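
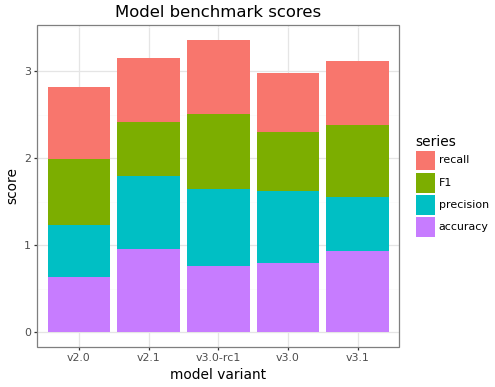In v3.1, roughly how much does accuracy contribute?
≈ 1.0

accuracy top ≈ 1.0, bottom ≈ 0.0; segment ≈ 1.0.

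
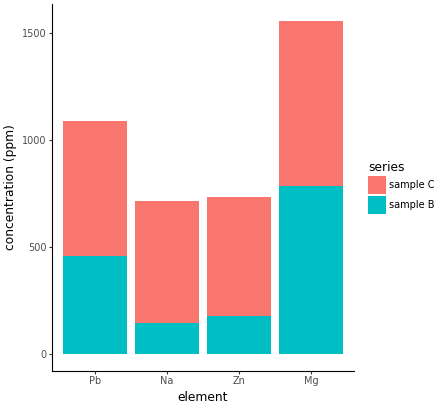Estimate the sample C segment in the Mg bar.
≈ 800

sample C top ≈ 1600, bottom ≈ 800; segment ≈ 800.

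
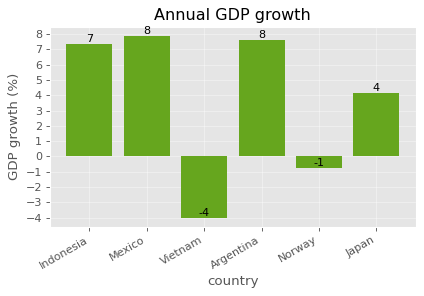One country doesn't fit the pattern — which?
Vietnam ≈ -4; the rest sit between ≈ -1 and ≈ 8.

Vietnam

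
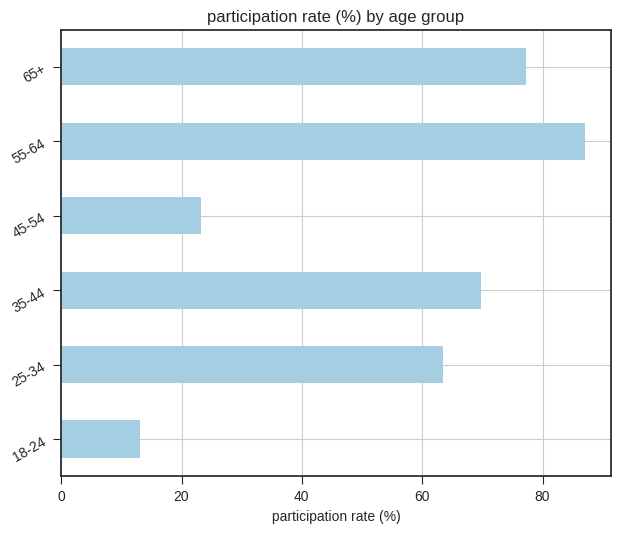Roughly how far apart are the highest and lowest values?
Max 55-64 ≈ 90, min 18-24 ≈ 10; range ≈ 80.

≈ 80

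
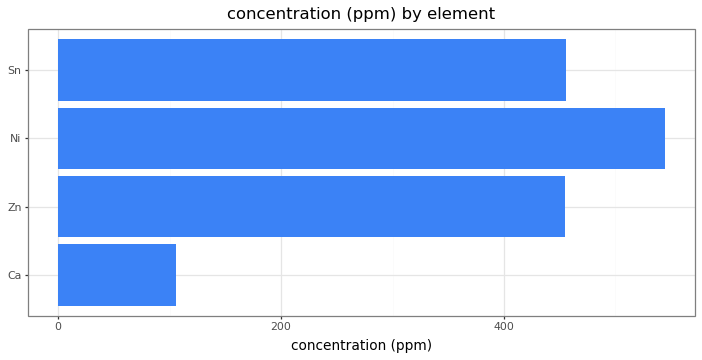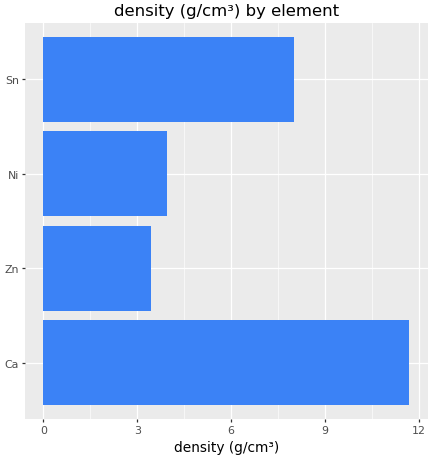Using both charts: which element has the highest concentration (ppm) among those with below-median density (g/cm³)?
Ni

Chart 2 median density (g/cm³) ≈ 6; below-median elements: Zn, Ni. Among those, Ni has the highest concentration (ppm) (≈ 550).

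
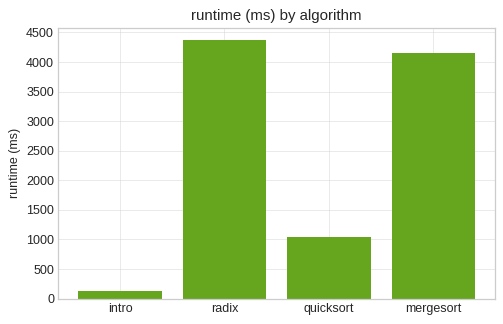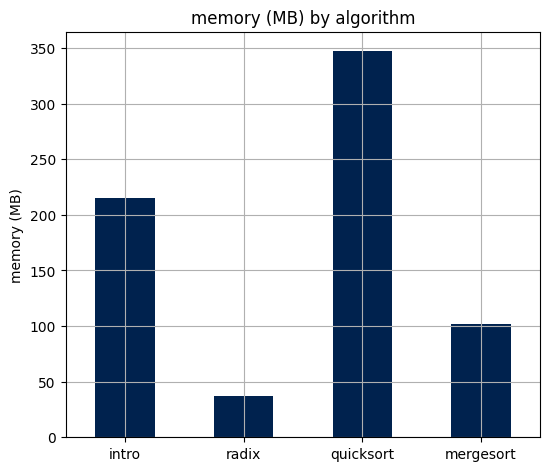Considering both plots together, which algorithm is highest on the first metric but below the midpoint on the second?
Chart 2 median memory (MB) ≈ 150; below-median algorithms: radix, mergesort. Among those, radix has the highest runtime (ms) (≈ 4500).

radix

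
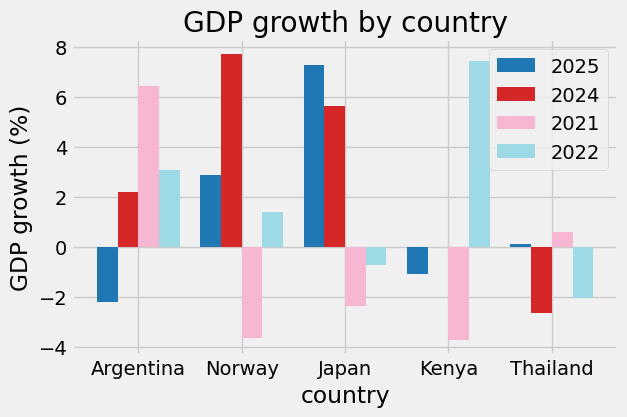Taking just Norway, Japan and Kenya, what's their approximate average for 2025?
≈ 3

(3 + 7 + -1) / 3 ≈ 3.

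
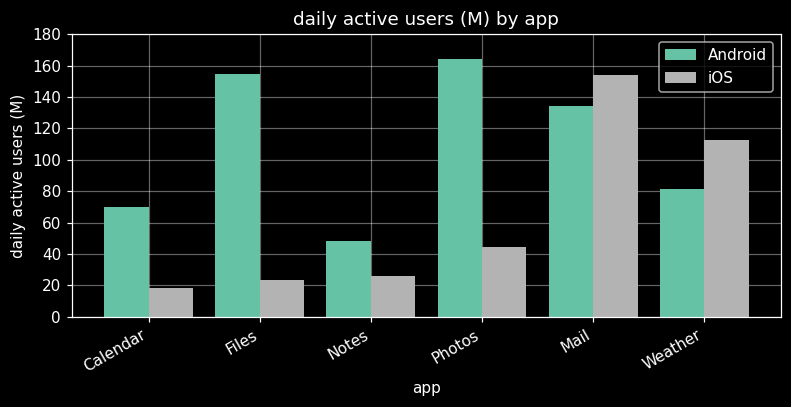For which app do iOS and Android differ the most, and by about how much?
Files: iOS ≈ 20, Android ≈ 160 → gap ≈ 140. Next-largest (Photos) is only ≈ 120.

Files, ≈ 140 M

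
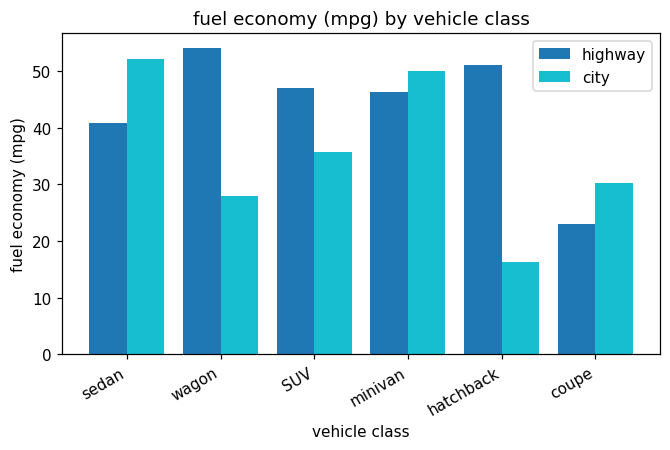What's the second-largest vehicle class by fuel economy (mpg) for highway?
hatchback

Top 3 for highway: wagon ≈ 55, hatchback ≈ 50, SUV ≈ 45.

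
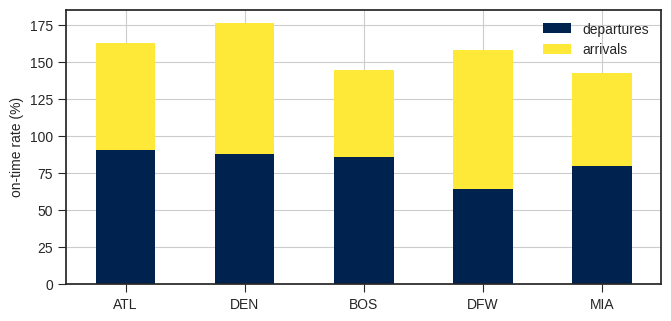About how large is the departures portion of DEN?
≈ 80

departures top ≈ 80, bottom ≈ 0; segment ≈ 80.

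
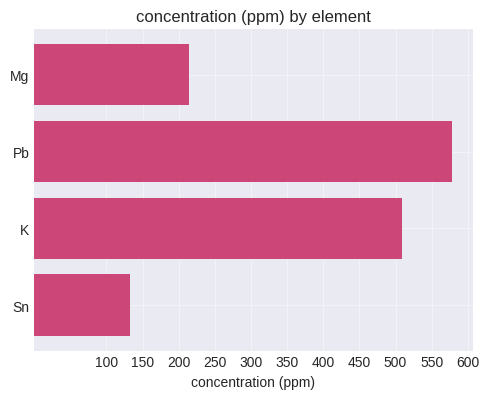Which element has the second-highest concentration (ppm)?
Top 3: Pb ≈ 600, K ≈ 500, Mg ≈ 200.

K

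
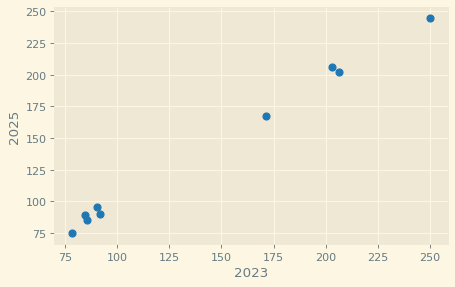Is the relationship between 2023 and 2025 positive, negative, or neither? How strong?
Points are positively correlated; strong (|r| ≈ 1.0).

positive, strong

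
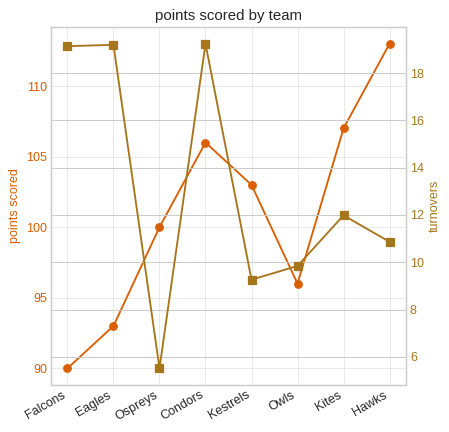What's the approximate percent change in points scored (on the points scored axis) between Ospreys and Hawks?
Ospreys ≈ 100, Hawks ≈ 112; (112 − 100) / 100 ≈ +12%.

≈ +12%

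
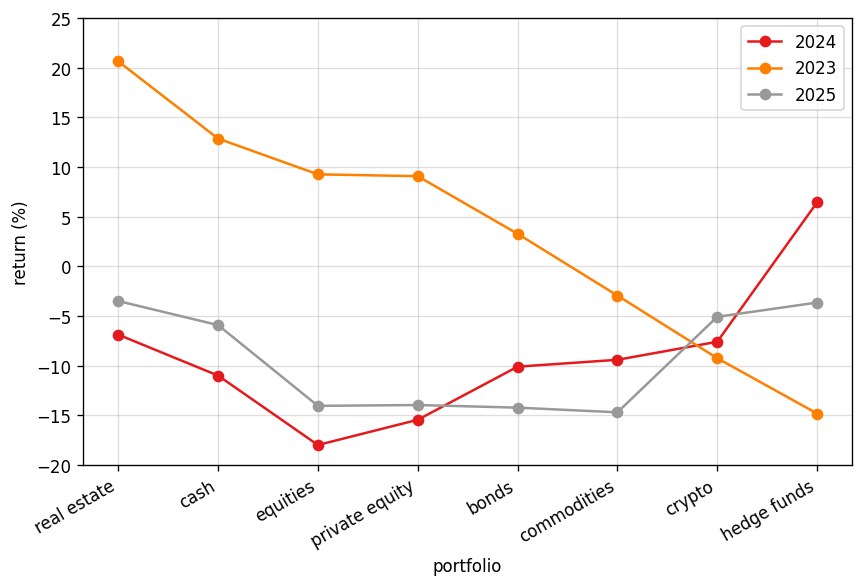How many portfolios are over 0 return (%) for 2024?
1

Above 0: hedge funds.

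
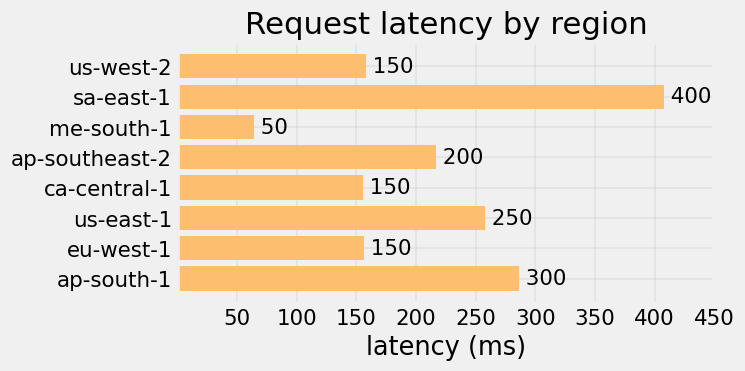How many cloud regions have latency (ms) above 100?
7

Above 100: us-west-2, sa-east-1, ap-southeast-2, ca-central-1, us-east-1, eu-west-1, ap-south-1.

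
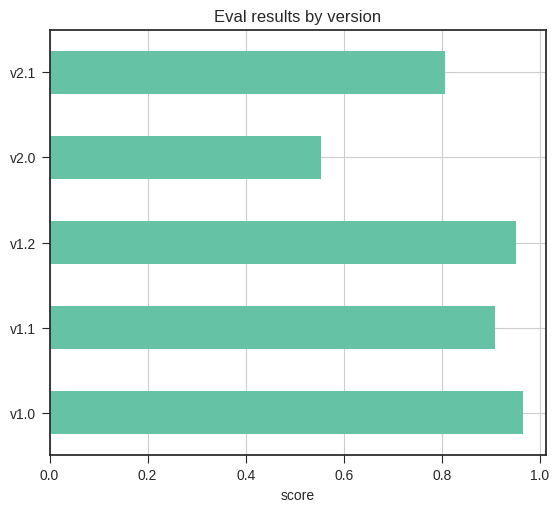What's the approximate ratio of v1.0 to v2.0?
v1.0 ≈ 1.0, v2.0 ≈ 0.6; 1.0/0.6 ≈ 1.67.

≈ 1.67×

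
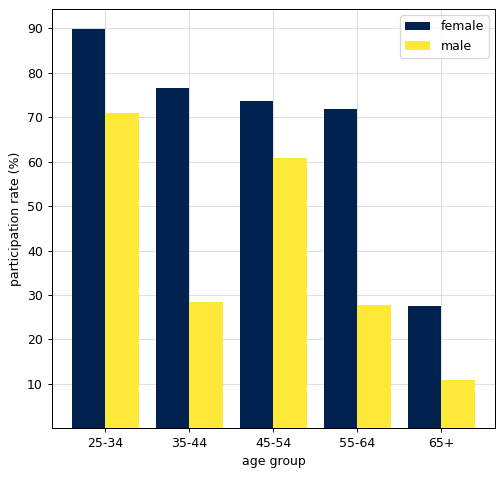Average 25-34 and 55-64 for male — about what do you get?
≈ 50

(70 + 30) / 2 ≈ 50.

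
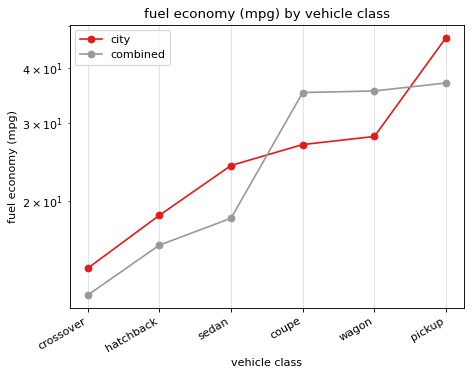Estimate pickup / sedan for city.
pickup ≈ 45, sedan ≈ 25; 45/25 ≈ 1.8.

≈ 1.8×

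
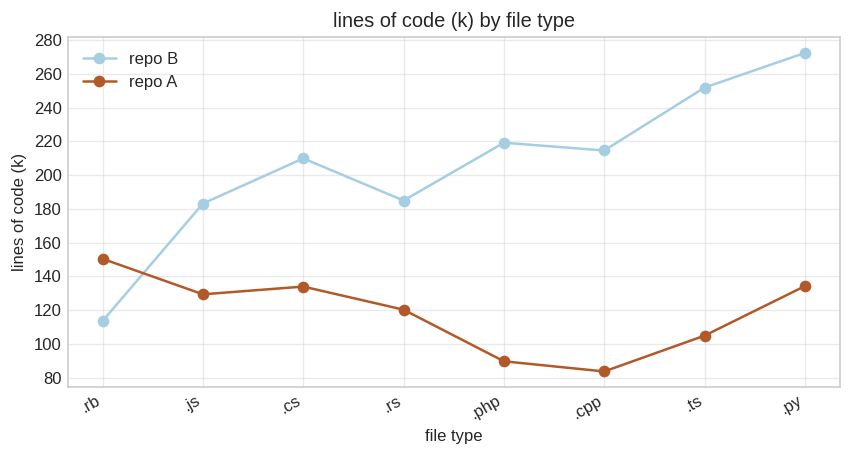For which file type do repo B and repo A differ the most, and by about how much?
.ts: repo B ≈ 260, repo A ≈ 100 → gap ≈ 160. Next-largest (.py) is only ≈ 140.

.ts, ≈ 160 k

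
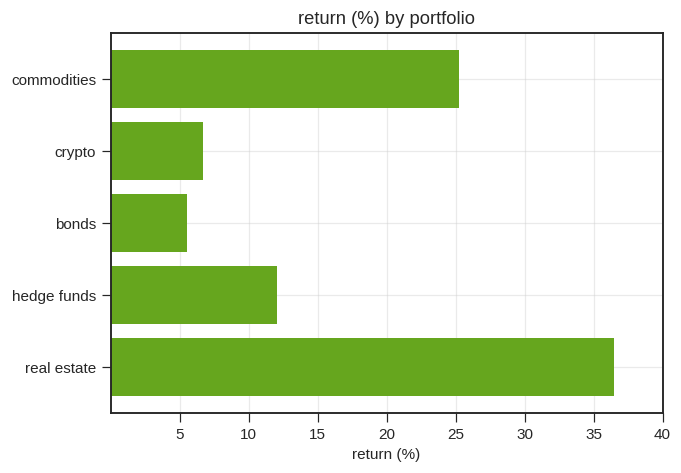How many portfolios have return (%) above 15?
2

Above 15: commodities, real estate.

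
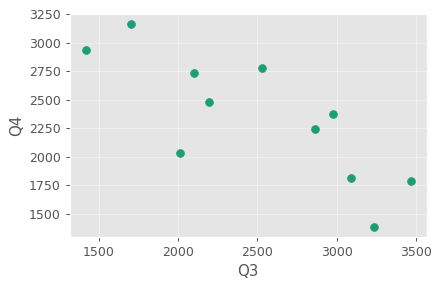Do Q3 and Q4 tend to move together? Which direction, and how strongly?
Points are negatively correlated; strong (|r| ≈ 0.8).

negative, strong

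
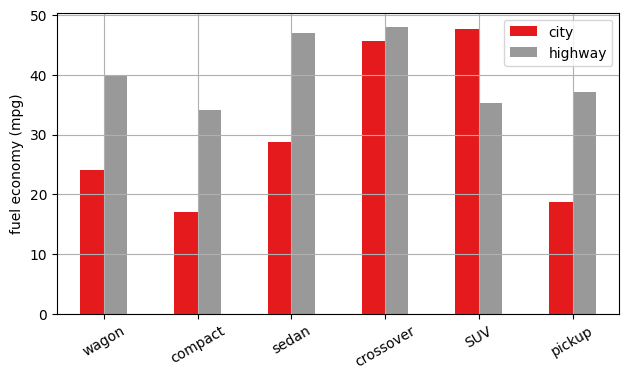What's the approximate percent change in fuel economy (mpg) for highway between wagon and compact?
≈ -12.5%

wagon ≈ 40, compact ≈ 35; (35 − 40) / 40 ≈ -12.5%.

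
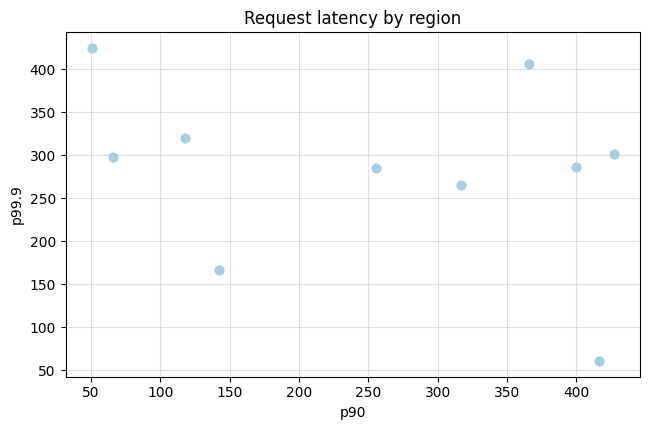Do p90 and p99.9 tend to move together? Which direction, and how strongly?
Points are negatively correlated; weak (|r| ≈ 0.3).

negative, weak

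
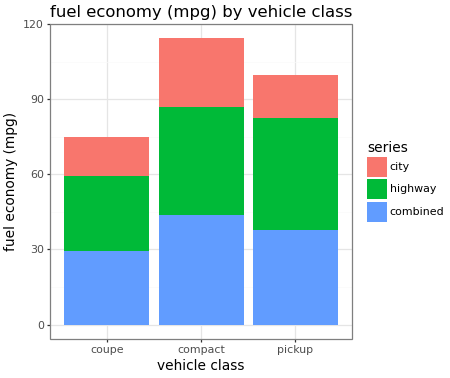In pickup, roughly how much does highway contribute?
highway top ≈ 80, bottom ≈ 40; segment ≈ 40.

≈ 40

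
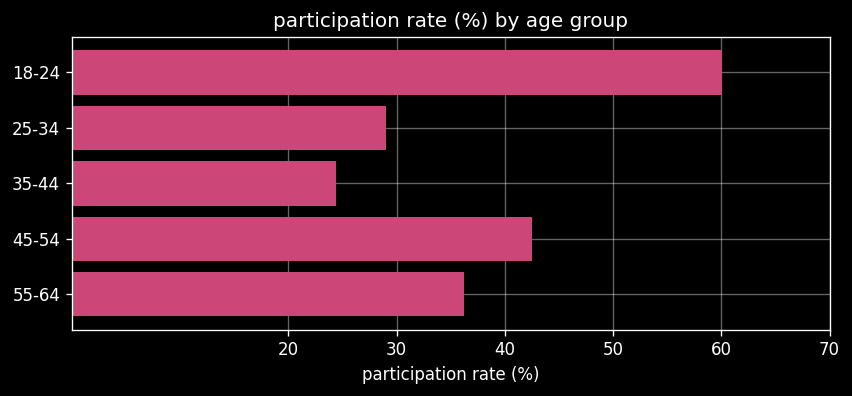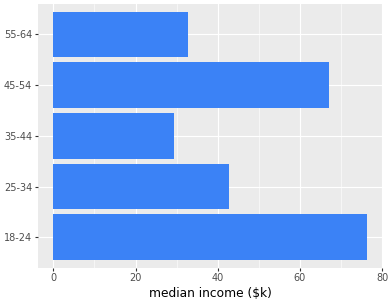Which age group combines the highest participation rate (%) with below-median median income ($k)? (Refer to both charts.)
55-64

Chart 2 median median income ($k) ≈ 40; below-median age groups: 35-44, 55-64. Among those, 55-64 has the highest participation rate (%) (≈ 40).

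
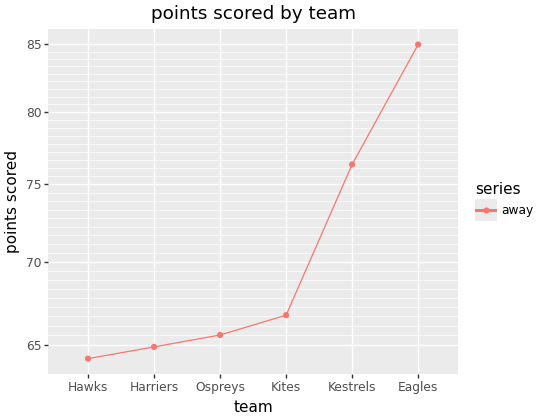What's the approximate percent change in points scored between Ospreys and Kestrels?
≈ +15.2%

Ospreys ≈ 66, Kestrels ≈ 76; (76 − 66) / 66 ≈ +15.2%.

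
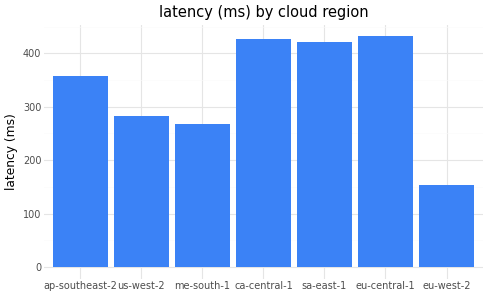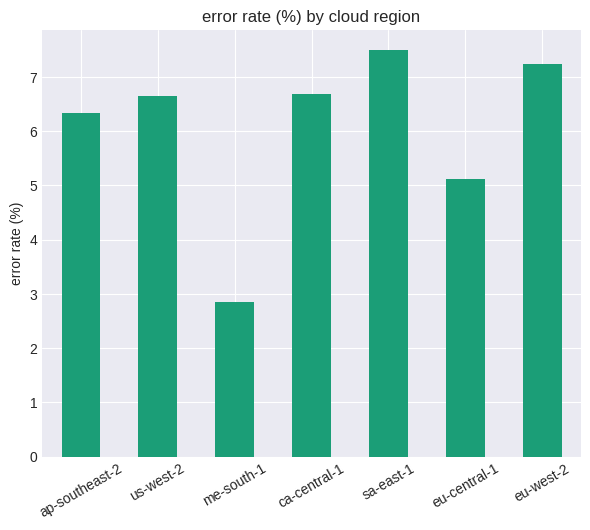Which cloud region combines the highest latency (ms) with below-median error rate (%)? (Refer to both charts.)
Chart 2 median error rate (%) ≈ 7; below-median cloud regions: ap-southeast-2, me-south-1, eu-central-1. Among those, eu-central-1 has the highest latency (ms) (≈ 450).

eu-central-1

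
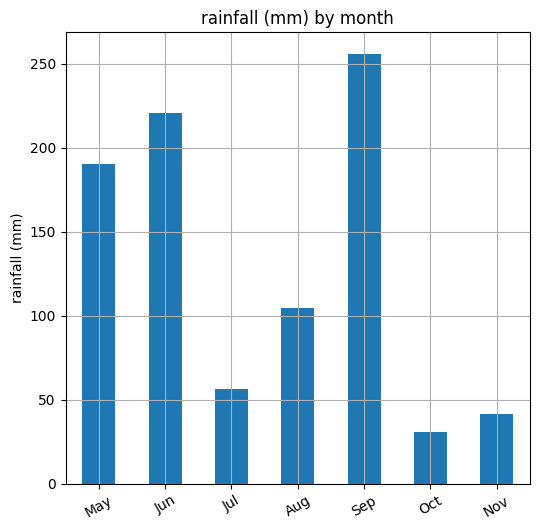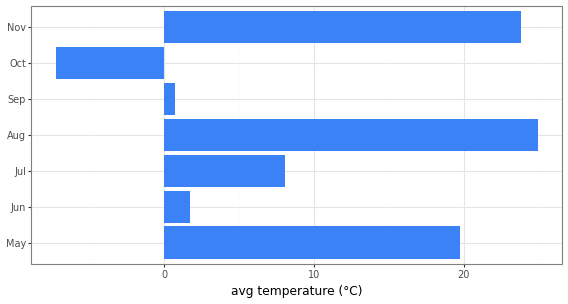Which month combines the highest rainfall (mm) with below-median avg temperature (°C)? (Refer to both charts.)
Sep

Chart 2 median avg temperature (°C) ≈ 10; below-median months: Jun, Sep, Oct. Among those, Sep has the highest rainfall (mm) (≈ 250).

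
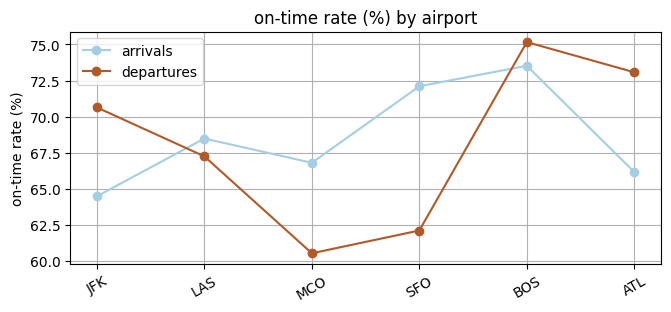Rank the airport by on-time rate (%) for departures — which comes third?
JFK

Top 4 for departures: BOS ≈ 76, ATL ≈ 74, JFK ≈ 70, LAS ≈ 68.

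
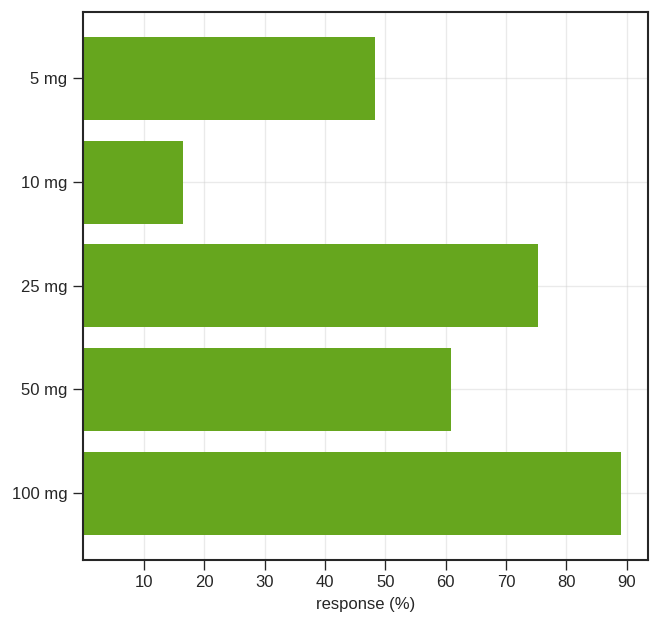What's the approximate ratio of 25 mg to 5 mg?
25 mg ≈ 80, 5 mg ≈ 50; 80/50 ≈ 1.6.

≈ 1.6×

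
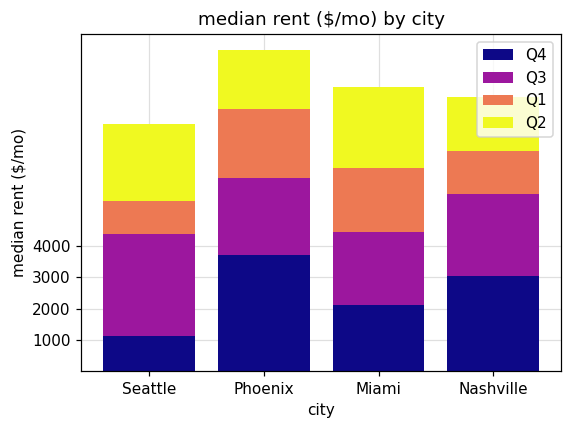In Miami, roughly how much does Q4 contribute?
Q4 top ≈ 2000, bottom ≈ 0; segment ≈ 2000.

≈ 2000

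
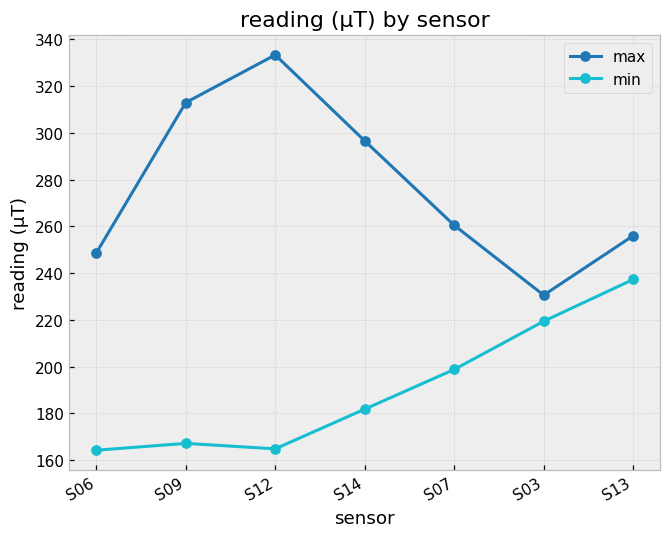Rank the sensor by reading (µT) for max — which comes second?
Top 3 for max: S12 ≈ 340, S09 ≈ 320, S14 ≈ 300.

S09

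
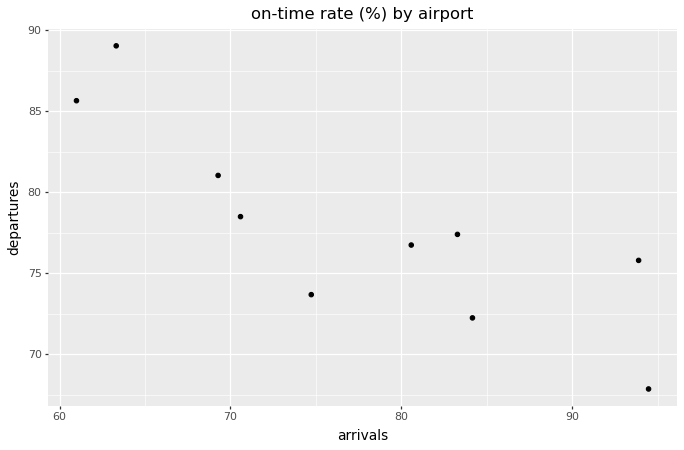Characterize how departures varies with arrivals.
Points are negatively correlated; strong (|r| ≈ 0.8).

negative, strong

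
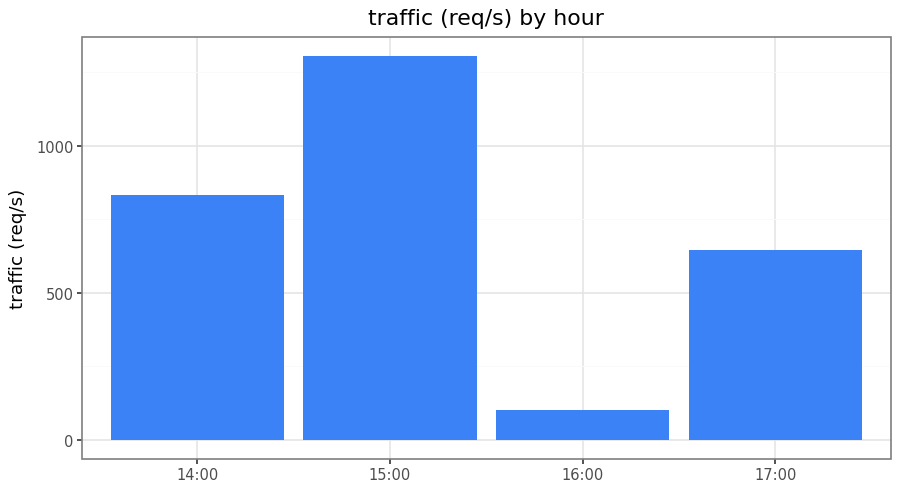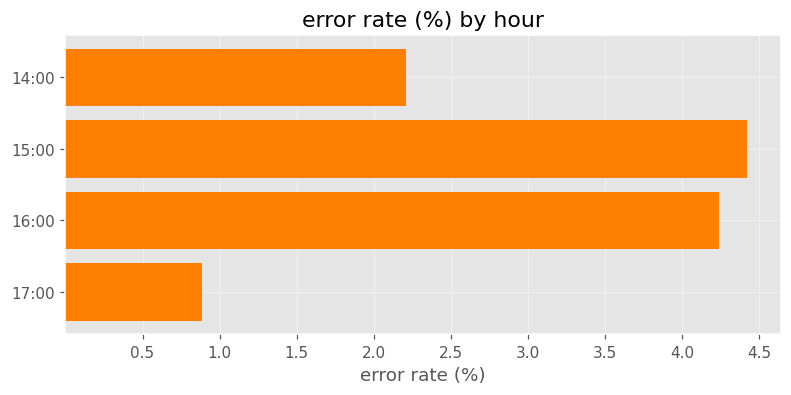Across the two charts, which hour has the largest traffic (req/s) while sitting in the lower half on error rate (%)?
14:00

Chart 2 median error rate (%) ≈ 3; below-median hours: 14:00, 17:00. Among those, 14:00 has the highest traffic (req/s) (≈ 800).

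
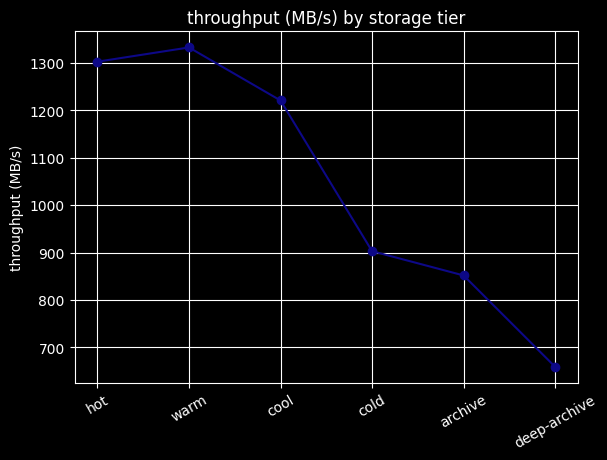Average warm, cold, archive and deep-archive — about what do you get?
(1300 + 900 + 900 + 700) / 4 ≈ 950.

≈ 950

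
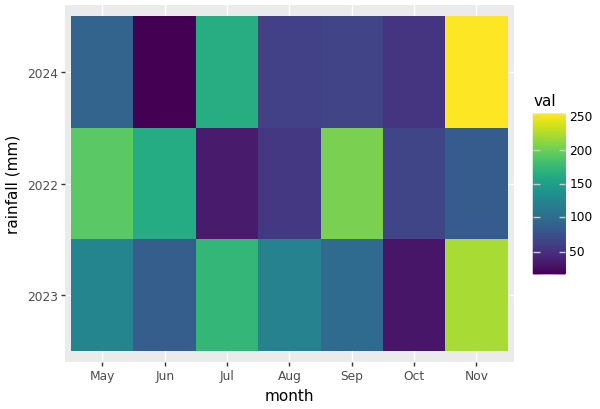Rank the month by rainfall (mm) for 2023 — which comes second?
Jul

Top 3 for 2023: Nov ≈ 220, Jul ≈ 180, May ≈ 120.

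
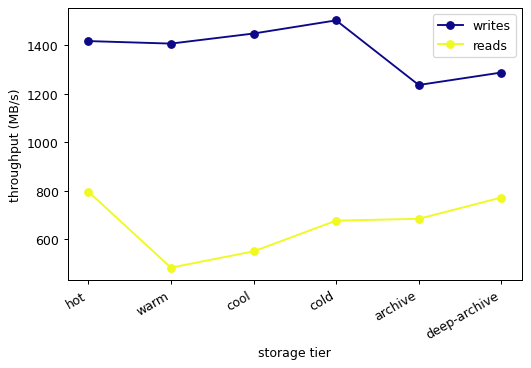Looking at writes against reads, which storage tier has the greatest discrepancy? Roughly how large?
warm: writes ≈ 1400, reads ≈ 500 → gap ≈ 900. Next-largest (cool) is only ≈ 800.

warm, ≈ 900 MB/s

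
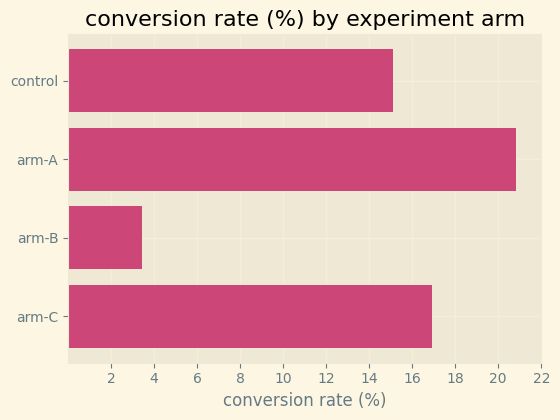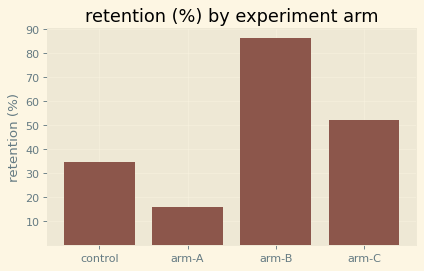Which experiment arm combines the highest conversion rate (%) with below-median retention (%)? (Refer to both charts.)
arm-A

Chart 2 median retention (%) ≈ 40; below-median experiment arms: control, arm-A. Among those, arm-A has the highest conversion rate (%) (≈ 20).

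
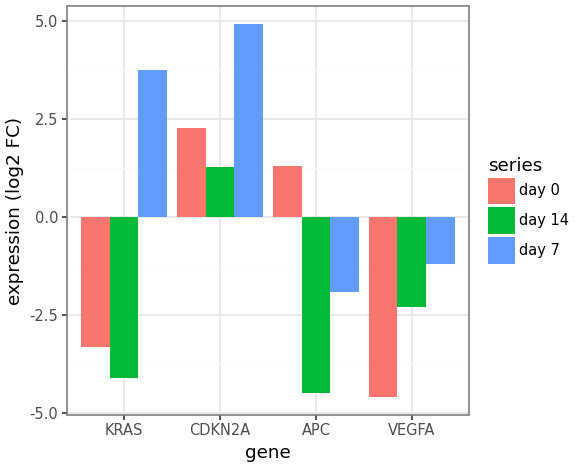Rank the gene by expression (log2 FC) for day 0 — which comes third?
KRAS

Top 4 for day 0: CDKN2A ≈ 2, APC ≈ 1, KRAS ≈ -3, VEGFA ≈ -5.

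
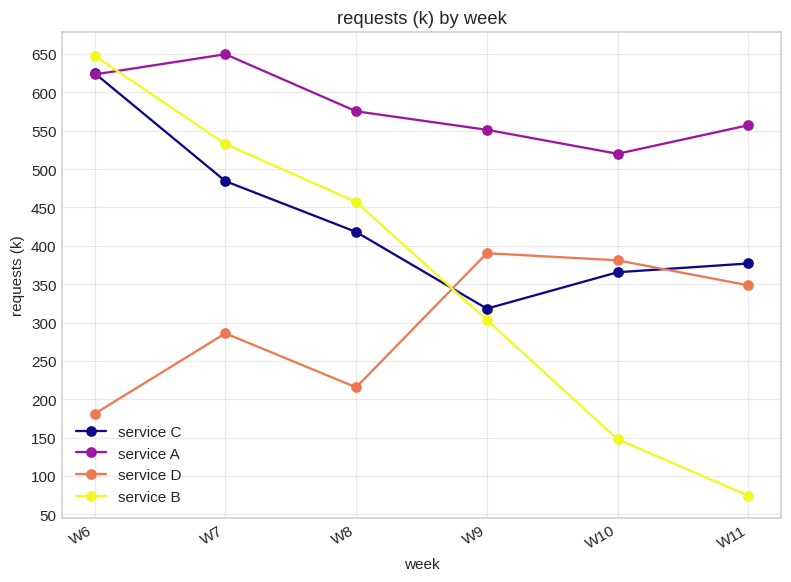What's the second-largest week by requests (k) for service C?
Top 3 for service C: W6 ≈ 600, W7 ≈ 500, W8 ≈ 400.

W7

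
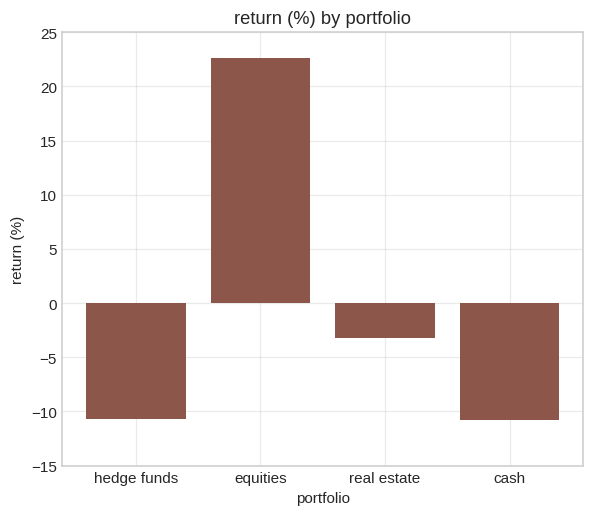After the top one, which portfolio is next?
real estate

Top 3: equities ≈ 25, real estate ≈ -5, hedge funds ≈ -10.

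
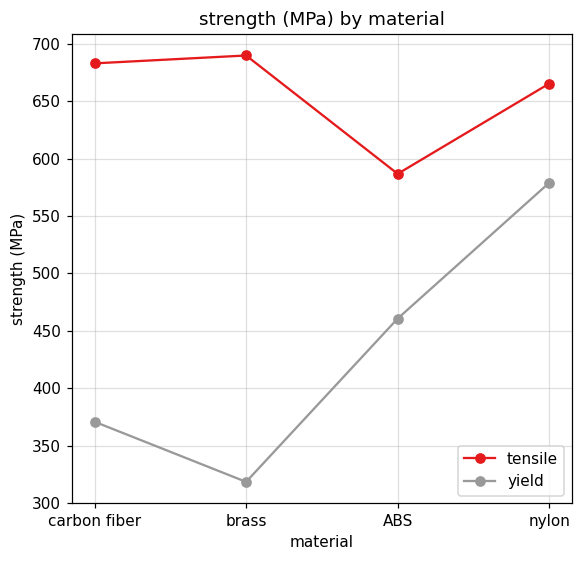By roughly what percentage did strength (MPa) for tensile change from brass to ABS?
brass ≈ 700, ABS ≈ 600; (600 − 700) / 700 ≈ -14.3%.

≈ -14.3%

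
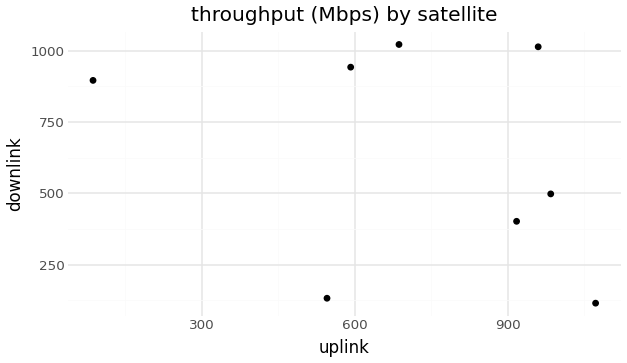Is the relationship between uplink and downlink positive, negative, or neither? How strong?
Points are negatively correlated; weak (|r| ≈ 0.3).

negative, weak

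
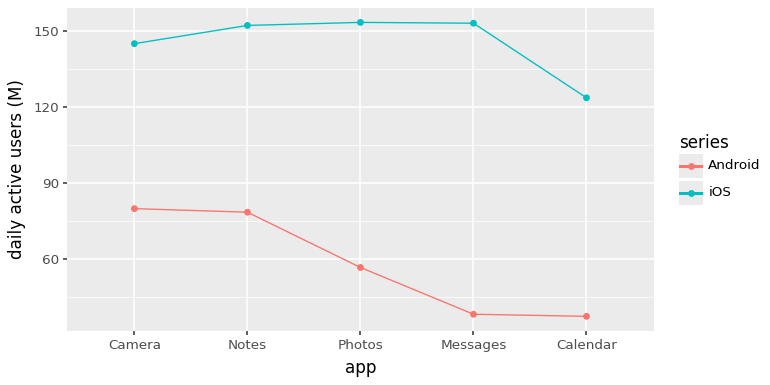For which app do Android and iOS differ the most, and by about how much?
Messages: Android ≈ 40, iOS ≈ 150 → gap ≈ 110. Next-largest (Photos) is only ≈ 90.

Messages, ≈ 110 M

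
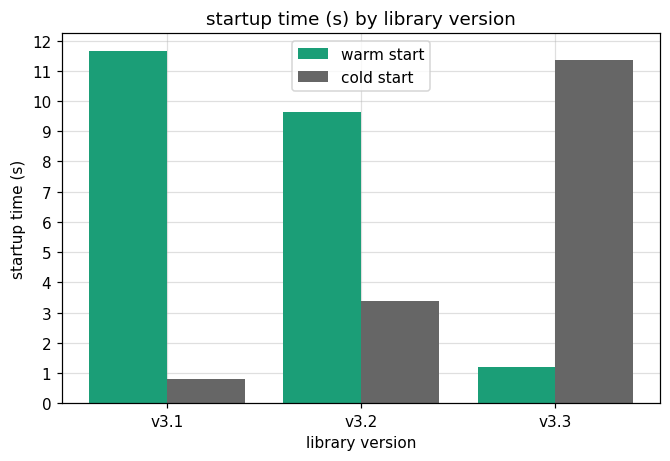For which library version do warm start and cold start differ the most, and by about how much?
v3.1: warm start ≈ 12, cold start ≈ 1 → gap ≈ 11. Next-largest (v3.3) is only ≈ 10.

v3.1, ≈ 11 s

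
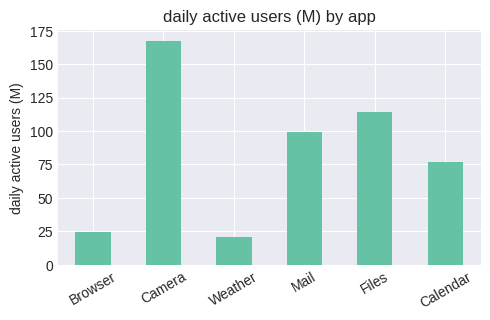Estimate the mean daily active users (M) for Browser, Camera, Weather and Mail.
(20 + 160 + 20 + 100) / 4 ≈ 75.

≈ 75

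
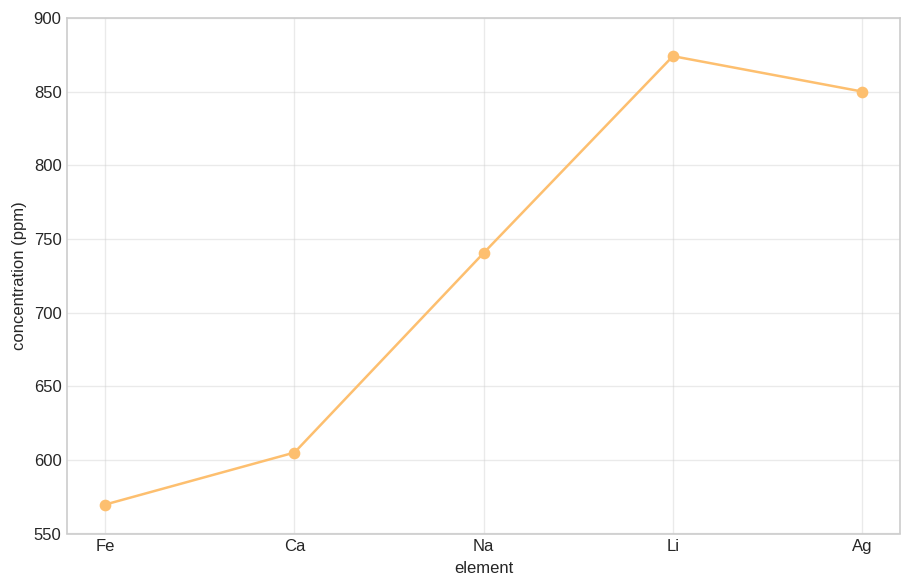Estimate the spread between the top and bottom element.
Max Li ≈ 850, min Fe ≈ 550; range ≈ 300.

≈ 300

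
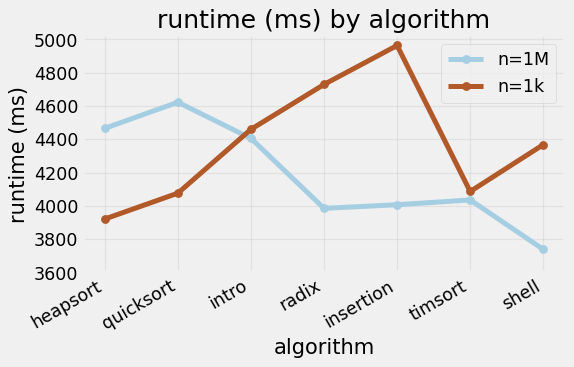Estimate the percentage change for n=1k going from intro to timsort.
≈ -9.1%

intro ≈ 4400, timsort ≈ 4000; (4000 − 4400) / 4400 ≈ -9.1%.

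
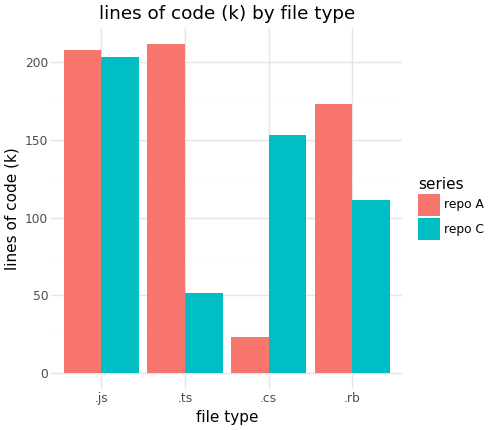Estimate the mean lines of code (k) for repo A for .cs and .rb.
(20 + 180) / 2 ≈ 100.

≈ 100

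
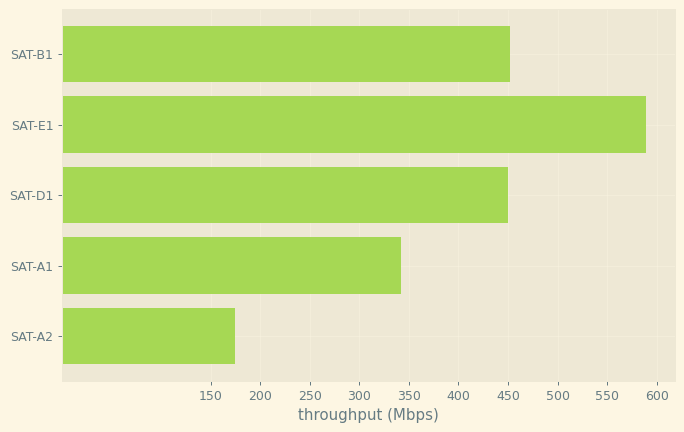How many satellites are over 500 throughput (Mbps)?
Above 500: SAT-E1.

1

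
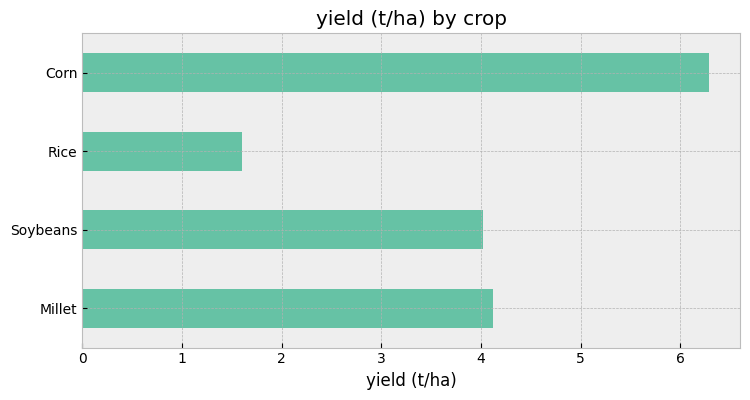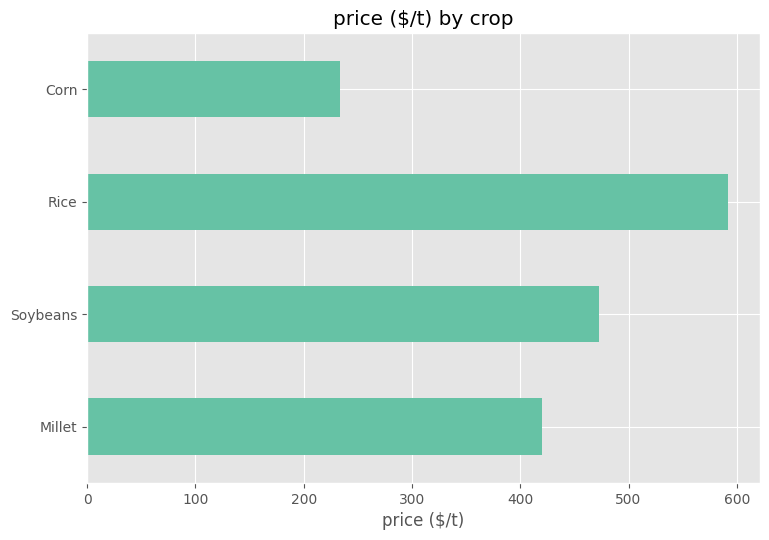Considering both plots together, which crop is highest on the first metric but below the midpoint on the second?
Corn

Chart 2 median price ($/t) ≈ 400; below-median crops: Millet, Corn. Among those, Corn has the highest yield (t/ha) (≈ 6).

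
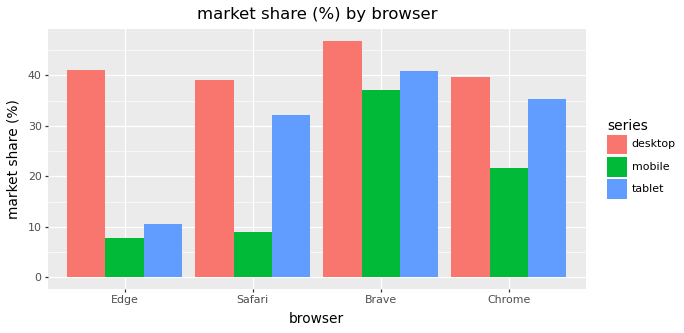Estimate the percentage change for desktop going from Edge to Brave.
Edge ≈ 40, Brave ≈ 45; (45 − 40) / 40 ≈ +12.5%.

≈ +12.5%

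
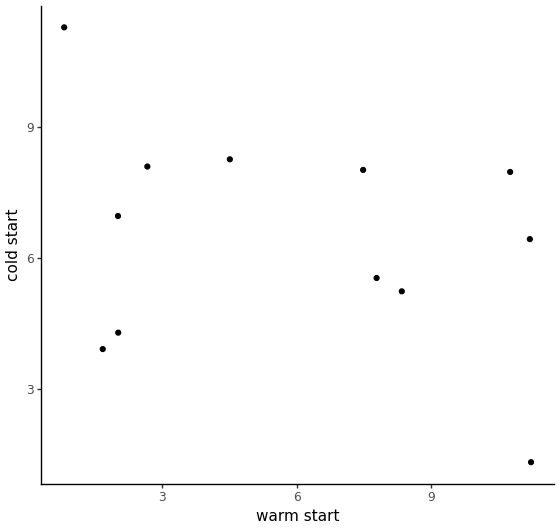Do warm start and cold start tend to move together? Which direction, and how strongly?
negative, weak

Points are negatively correlated; weak (|r| ≈ 0.3).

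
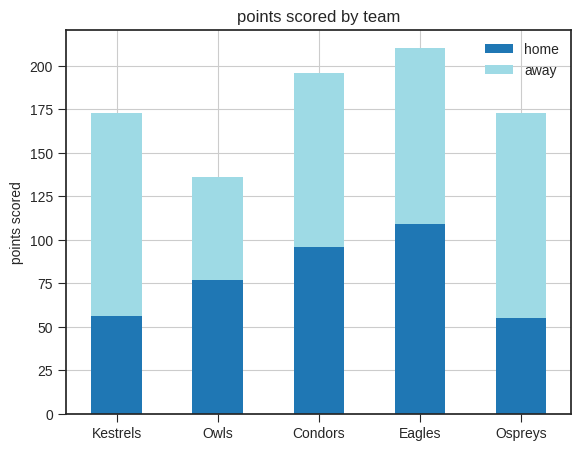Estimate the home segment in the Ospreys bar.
home top ≈ 60, bottom ≈ 0; segment ≈ 60.

≈ 60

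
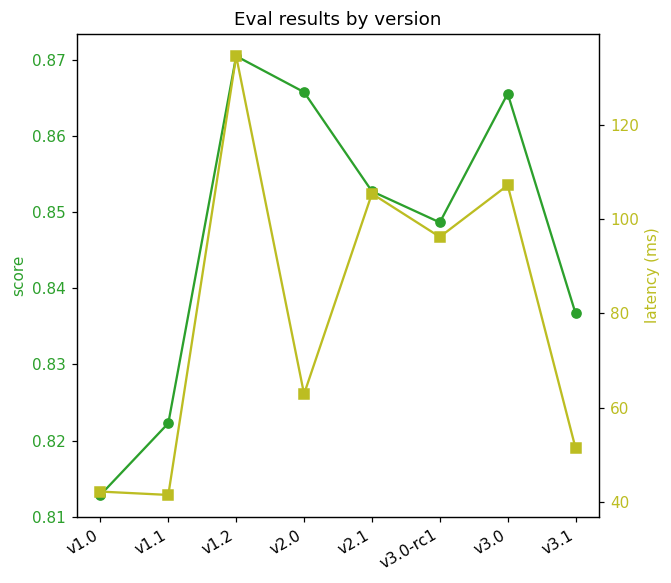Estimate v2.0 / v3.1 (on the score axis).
≈ 1.04×

v2.0 ≈ 0.87, v3.1 ≈ 0.84; 0.87/0.84 ≈ 1.04.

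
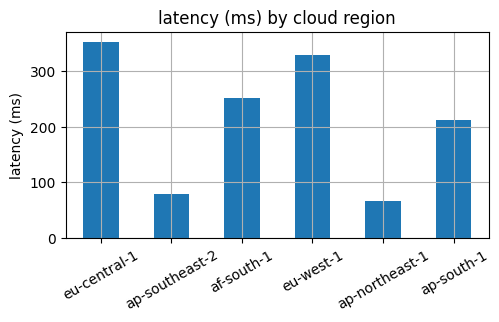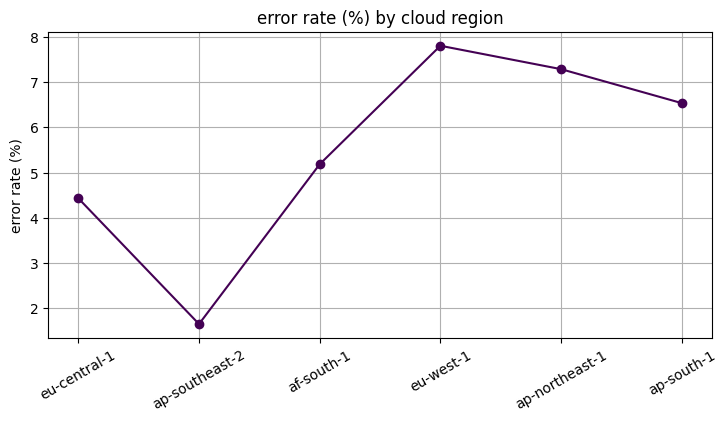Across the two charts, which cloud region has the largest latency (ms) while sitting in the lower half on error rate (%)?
Chart 2 median error rate (%) ≈ 6; below-median cloud regions: eu-central-1, ap-southeast-2, af-south-1. Among those, eu-central-1 has the highest latency (ms) (≈ 350).

eu-central-1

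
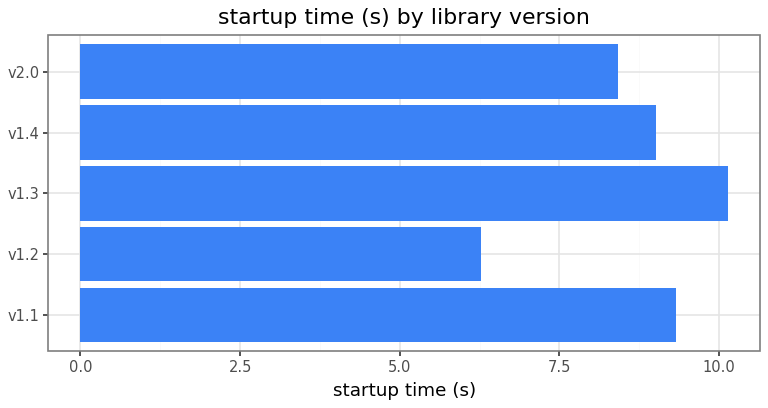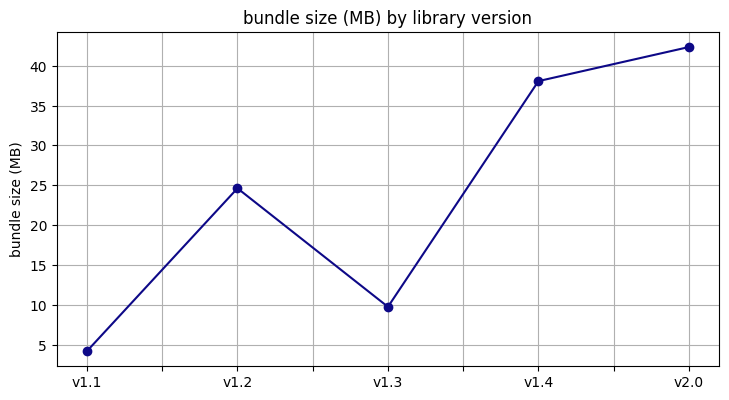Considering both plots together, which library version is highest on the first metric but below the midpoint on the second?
Chart 2 median bundle size (MB) ≈ 25; below-median library versions: v1.1, v1.3. Among those, v1.3 has the highest startup time (s) (≈ 10).

v1.3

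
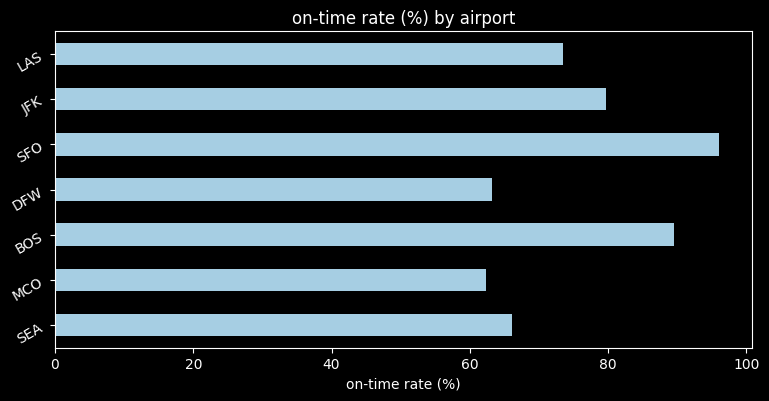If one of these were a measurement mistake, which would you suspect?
SFO

SFO ≈ 100; the rest sit between ≈ 60 and ≈ 90.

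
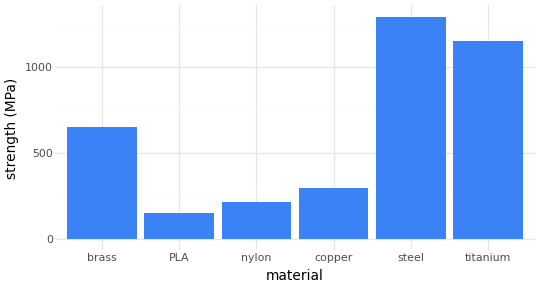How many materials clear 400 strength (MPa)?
Above 400: brass, steel, titanium.

3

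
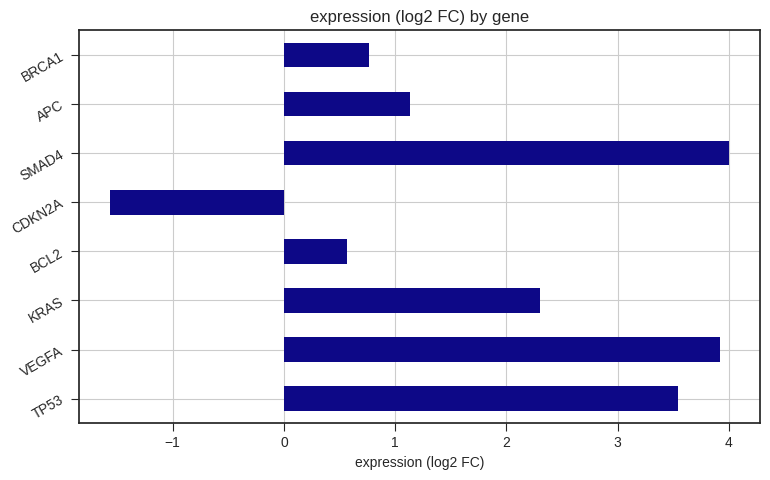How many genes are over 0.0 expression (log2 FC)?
7

Above 0.0: TP53, VEGFA, KRAS, BCL2, SMAD4, APC, BRCA1.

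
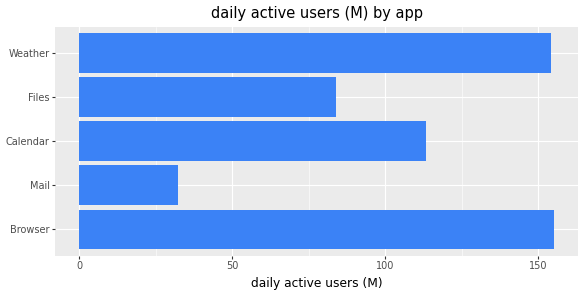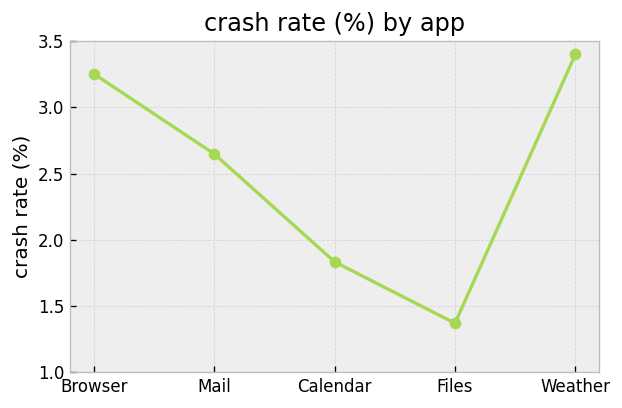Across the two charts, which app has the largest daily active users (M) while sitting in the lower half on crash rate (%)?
Chart 2 median crash rate (%) ≈ 2.5; below-median apps: Calendar, Files. Among those, Calendar has the highest daily active users (M) (≈ 120).

Calendar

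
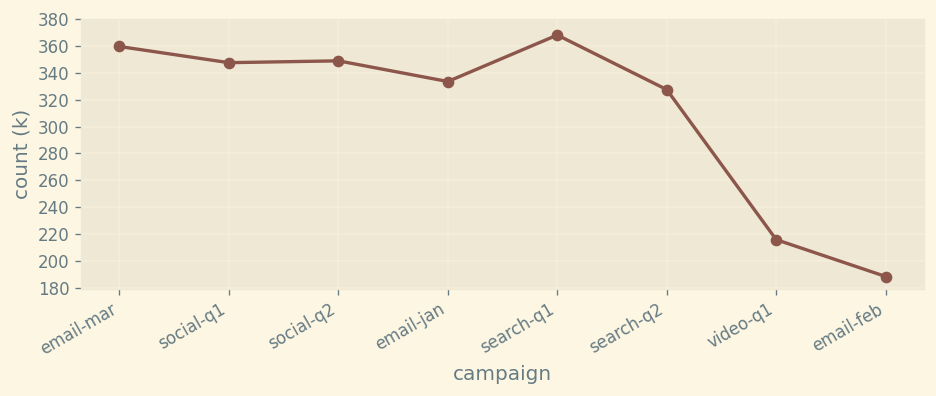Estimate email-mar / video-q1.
≈ 1.64×

email-mar ≈ 360, video-q1 ≈ 220; 360/220 ≈ 1.64.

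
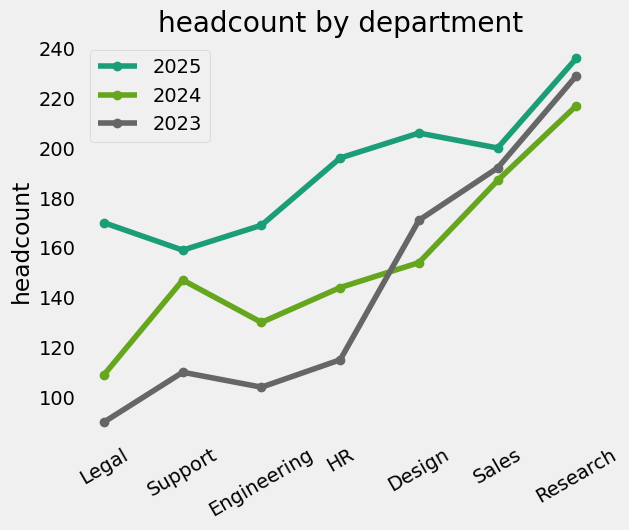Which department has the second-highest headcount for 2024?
Top 3 for 2024: Research ≈ 220, Sales ≈ 180, Design ≈ 160.

Sales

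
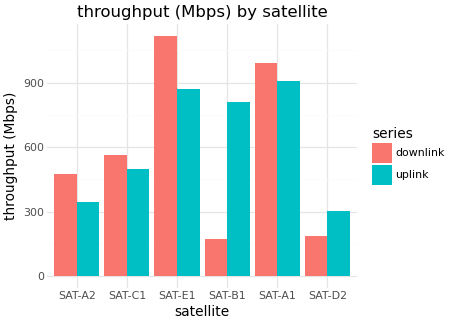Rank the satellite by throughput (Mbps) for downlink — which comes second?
SAT-A1

Top 3 for downlink: SAT-E1 ≈ 1100, SAT-A1 ≈ 1000, SAT-C1 ≈ 600.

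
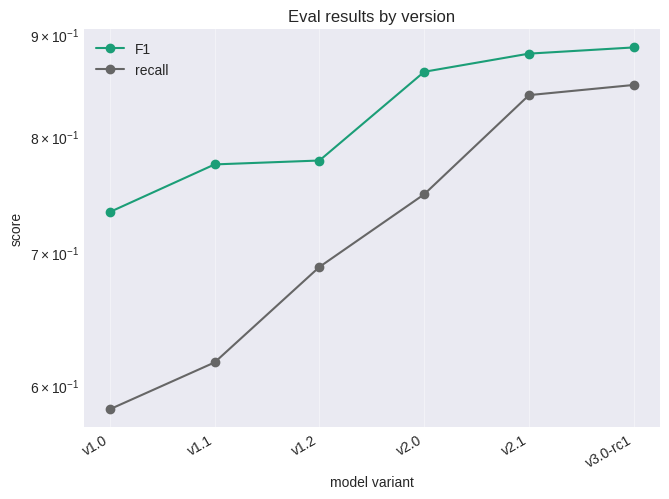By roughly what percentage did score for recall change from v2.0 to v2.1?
≈ +13.3%

v2.0 ≈ 0.75, v2.1 ≈ 0.85; (0.85 − 0.75) / 0.75 ≈ +13.3%.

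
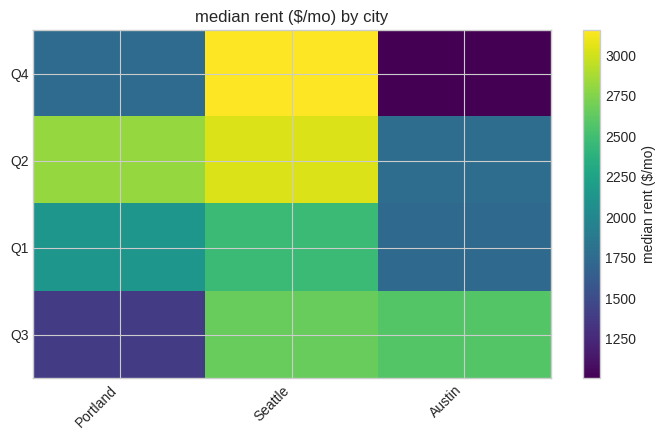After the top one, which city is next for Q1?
Portland

Top 3 for Q1: Seattle ≈ 2400, Portland ≈ 2200, Austin ≈ 1800.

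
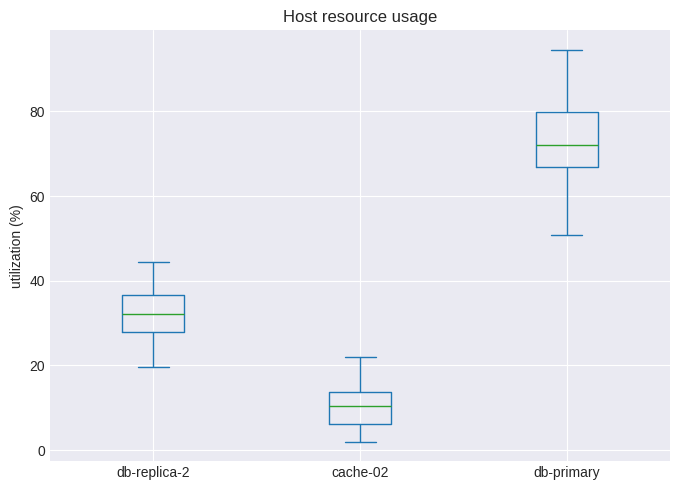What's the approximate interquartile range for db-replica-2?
≈ 10

Q3 ≈ 40, Q1 ≈ 30; IQR ≈ 10.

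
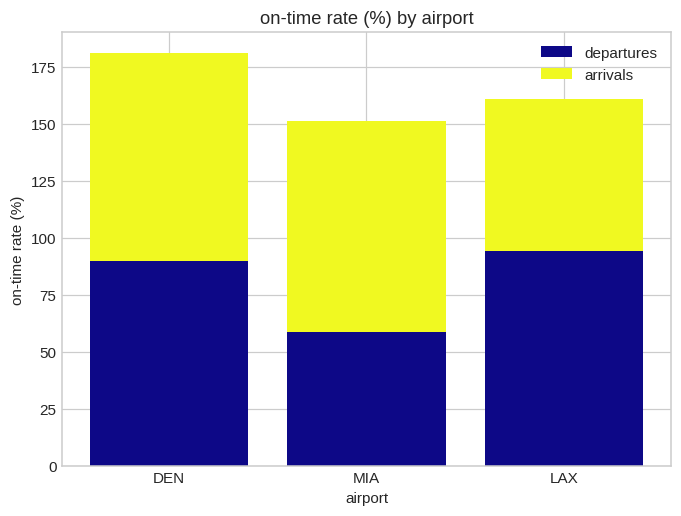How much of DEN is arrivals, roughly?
arrivals top ≈ 180, bottom ≈ 80; segment ≈ 100.

≈ 100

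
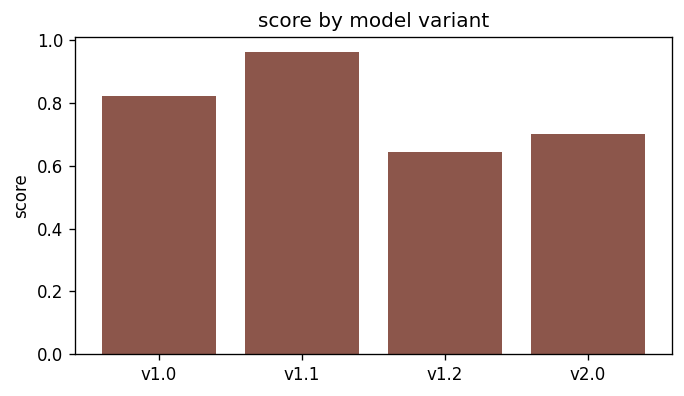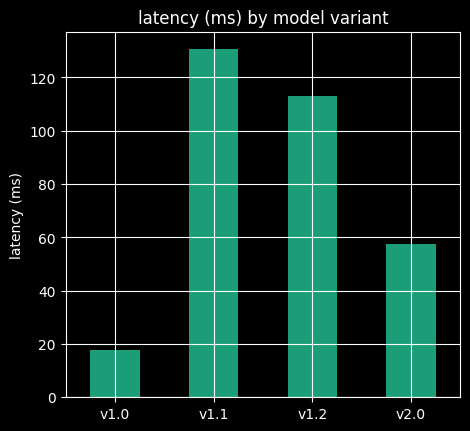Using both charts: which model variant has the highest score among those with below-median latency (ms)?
v1.0

Chart 2 median latency (ms) ≈ 80; below-median model variants: v1.0, v2.0. Among those, v1.0 has the highest score (≈ 0.8).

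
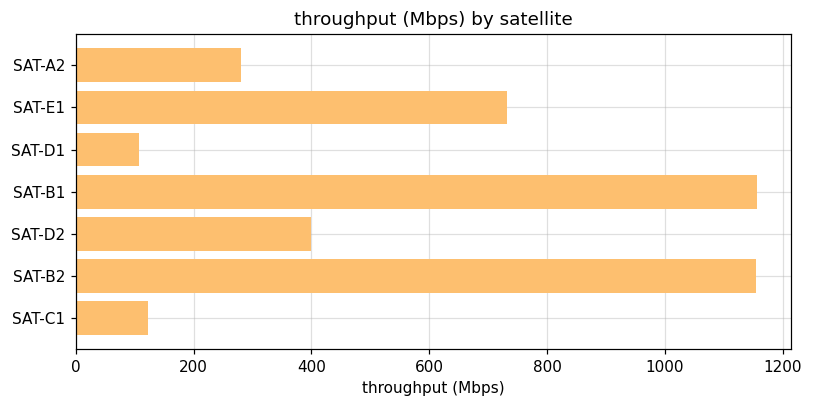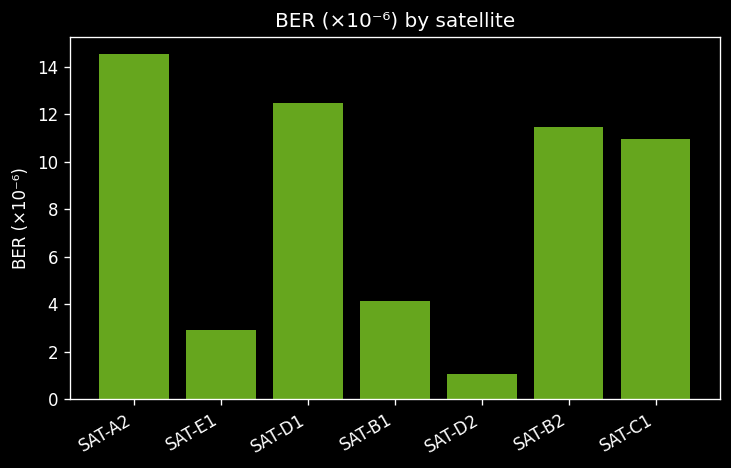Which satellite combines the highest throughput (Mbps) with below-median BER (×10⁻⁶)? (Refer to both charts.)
SAT-B1

Chart 2 median BER (×10⁻⁶) ≈ 10; below-median satellites: SAT-E1, SAT-B1, SAT-D2. Among those, SAT-B1 has the highest throughput (Mbps) (≈ 1200).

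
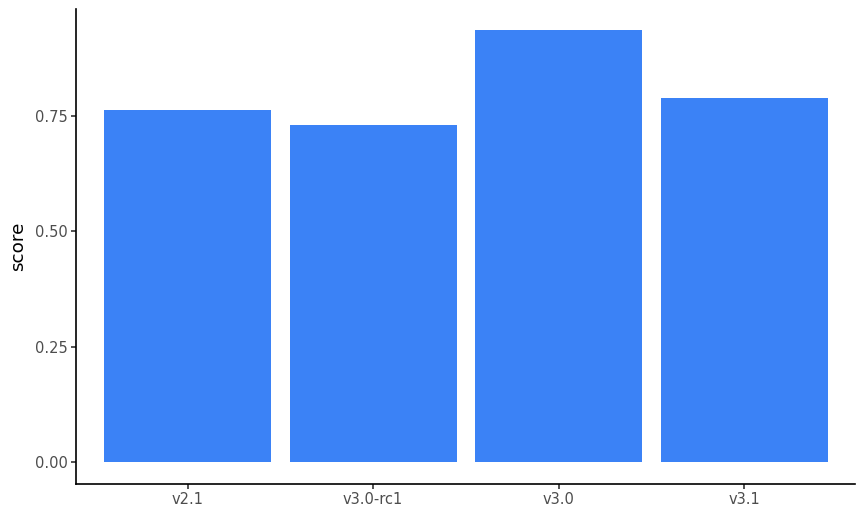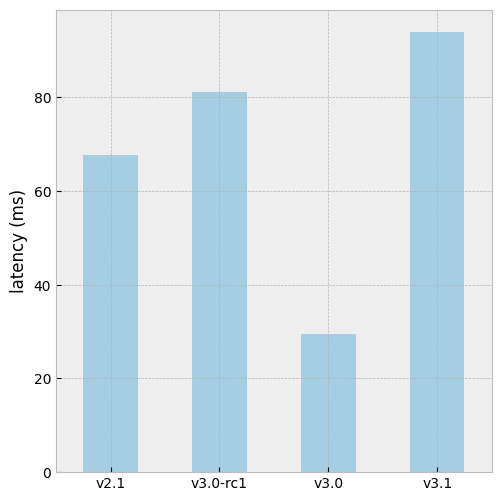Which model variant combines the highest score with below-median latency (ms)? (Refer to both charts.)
v3.0

Chart 2 median latency (ms) ≈ 70; below-median model variants: v2.1, v3.0. Among those, v3.0 has the highest score (≈ 0.9).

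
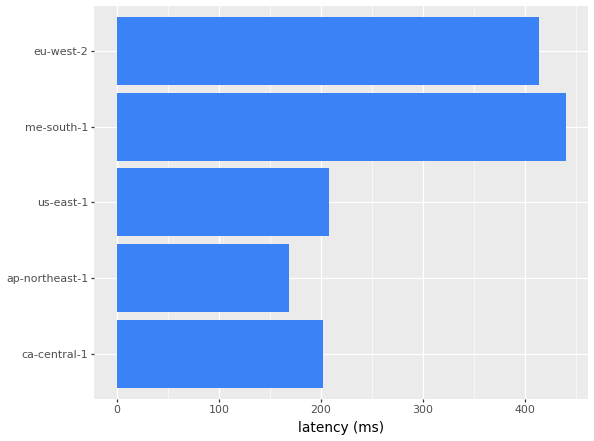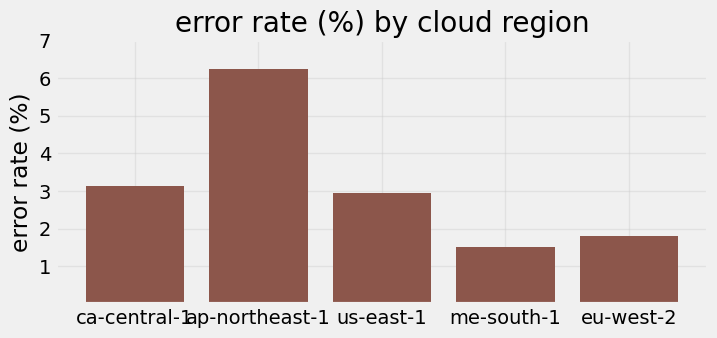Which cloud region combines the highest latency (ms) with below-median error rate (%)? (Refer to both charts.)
me-south-1

Chart 2 median error rate (%) ≈ 3; below-median cloud regions: me-south-1, eu-west-2. Among those, me-south-1 has the highest latency (ms) (≈ 450).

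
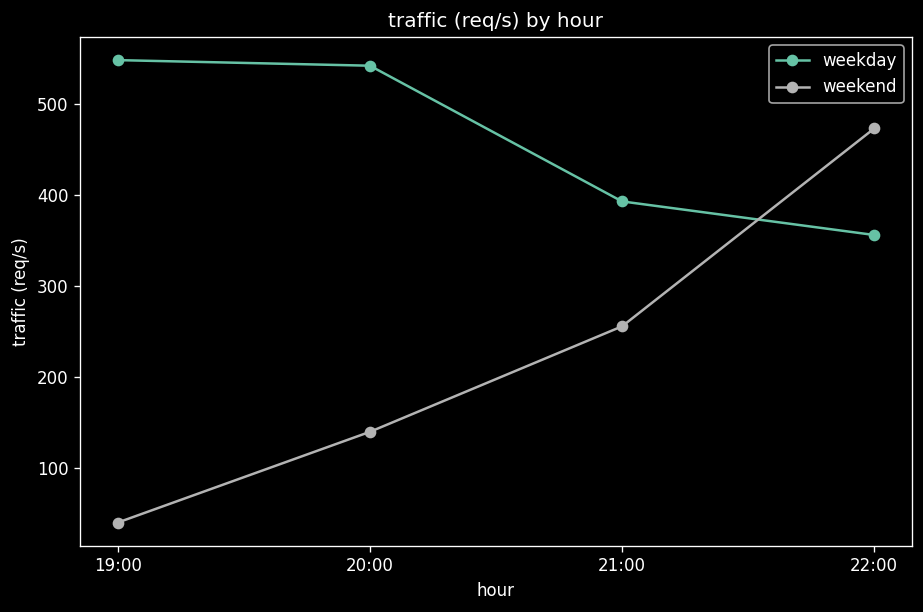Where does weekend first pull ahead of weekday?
21:00: weekend ≈ 250 vs weekday ≈ 400 (not yet); 22:00: weekend ≈ 450 vs weekday ≈ 350 (first crossover).

22:00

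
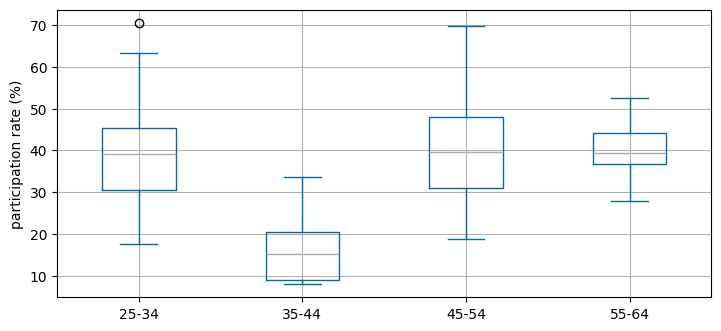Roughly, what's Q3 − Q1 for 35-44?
≈ 12

Q3 ≈ 20, Q1 ≈ 8; IQR ≈ 12.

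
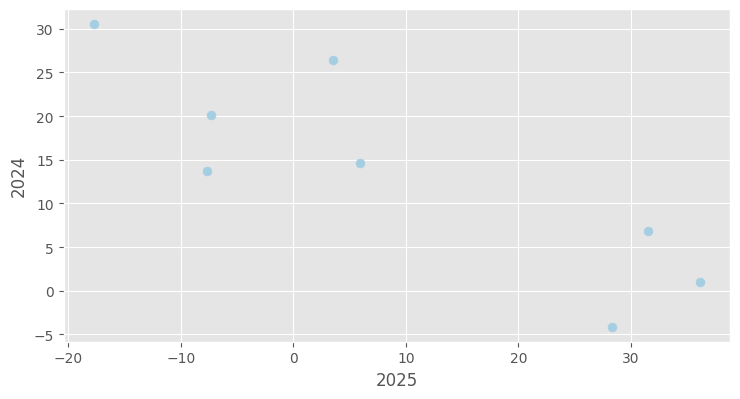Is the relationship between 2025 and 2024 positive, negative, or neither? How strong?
negative, strong

Points are negatively correlated; strong (|r| ≈ 0.9).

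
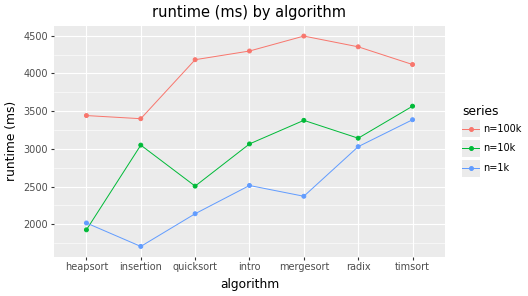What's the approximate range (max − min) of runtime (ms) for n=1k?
Max timsort ≈ 3500, min insertion ≈ 1500; range ≈ 2000.

≈ 2000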